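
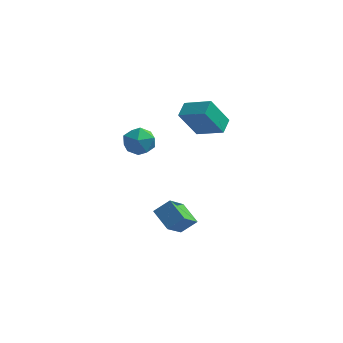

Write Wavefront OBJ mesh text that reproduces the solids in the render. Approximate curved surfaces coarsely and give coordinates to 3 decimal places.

v 0.523 -0.986 -3.083
v 1.233 -0.628 -2.461
v 0.86 0.245 -4.176
v 1.57 0.603 -3.553
v 1.39 -1.723 -3.647
v 2.1 -1.365 -3.024
v 1.727 -0.492 -4.739
v 2.437 -0.134 -4.117
v 2.517 0.924 2.757
v 2.601 1.769 3.085
v 1.154 1.28 2.187
v 1.237 2.125 2.515
v 3.283 1.435 1.245
v 3.366 2.28 1.573
v 1.919 1.791 0.675
v 2.003 2.636 1.003
v -0.205 -0.393 1.208
v 0.258 -0.328 1.957
v -0.458 -1.772 1.483
v 0.005 -1.707 2.232
v -0.773 -1.297 2.158
v -0.617 -0.444 1.988
v 0.417 -1.656 1.452
v 0.573 -0.803 1.282
v 0.643 -1.109 2.108
v -0.092 -0.887 2.544
v -0.108 -1.213 0.896
v -0.843 -0.991 1.332
f 2 4 1
f 5 2 1
f 1 4 3
f 3 5 1
f 2 8 4
f 6 2 5
f 6 8 2
f 4 8 3
f 7 5 3
f 3 8 7
f 7 6 5
f 8 6 7
f 10 12 9
f 13 10 9
f 9 12 11
f 11 13 9
f 10 16 12
f 14 10 13
f 14 16 10
f 12 16 11
f 15 13 11
f 11 16 15
f 15 14 13
f 16 14 15
f 17 28 22
f 17 22 18
f 17 18 24
f 17 24 27
f 17 27 28
f 18 22 26
f 22 28 21
f 28 27 19
f 27 24 23
f 24 18 25
f 20 26 21
f 20 21 19
f 20 19 23
f 20 23 25
f 20 25 26
f 21 26 22
f 19 21 28
f 23 19 27
f 25 23 24
f 26 25 18



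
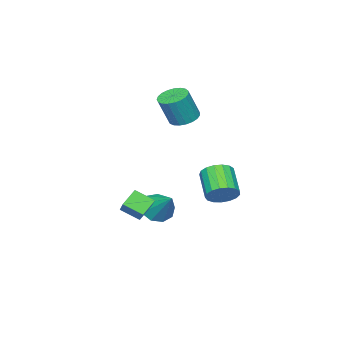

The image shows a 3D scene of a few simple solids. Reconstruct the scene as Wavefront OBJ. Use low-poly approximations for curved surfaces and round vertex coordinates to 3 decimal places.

v 0.953 -3.702 -3.991
v 1.742 -3.519 -4.56
v 1.587 -2.258 -2.649
v 1.226 -3.121 -4.745
v 0.582 -2.995 -4.576
v 0.112 -3.199 -4.134
v 0.035 -3.639 -3.625
v 0.388 -4.108 -3.287
v 1.005 -4.387 -3.278
v 1.598 -4.345 -3.603
v 1.889 -4.002 -4.11
v -1.539 -3.814 1.773
v -0.842 -4.231 1.436
v -0.163 -4.483 3.149
v -0.861 -4.066 3.487
v -0.728 -3.883 1.441
v -0.049 -4.136 3.155
v -0.753 -3.524 1.505
v -0.074 -3.776 3.218
v -0.915 -3.215 1.614
v -0.236 -3.467 3.327
v -1.185 -3.009 1.751
v -0.506 -3.261 3.465
v -1.516 -2.942 1.892
v -0.837 -3.195 3.606
v -1.851 -3.026 2.013
v -1.172 -3.279 3.726
v -2.132 -3.247 2.092
v -1.453 -3.499 3.805
v -2.311 -3.565 2.116
v -1.632 -3.817 3.829
v -2.356 -3.926 2.081
v -1.677 -4.179 3.794
v -2.261 -4.268 1.992
v -1.582 -4.521 3.705
v -2.04 -4.532 1.866
v -1.361 -4.784 3.579
v -1.733 -4.671 1.724
v -1.054 -4.923 3.437
v -1.392 -4.662 1.59
v -0.713 -4.914 3.303
v -1.077 -4.506 1.488
v -0.398 -4.759 3.201
v 3.495 -2.87 -3.655
v 3.875 -3.855 -3.063
v 2.667 -2.75 -2.925
v 3.047 -3.735 -2.333
v 4.653 -1.745 -2.527
v 5.033 -2.73 -1.935
v 3.825 -1.625 -1.797
v 4.205 -2.61 -1.205
v 0.04 -0.17 -2.408
v 0.766 -0.331 -1.867
v -0.233 -1.43 -0.851
v -0.96 -1.27 -1.392
v 0.571 0.018 -1.681
v -0.428 -1.081 -0.665
v 0.255 0.324 -1.662
v -0.745 -0.776 -0.646
v -0.111 0.516 -1.814
v -1.111 -0.583 -0.798
v -0.442 0.551 -2.102
v -1.442 -0.548 -1.086
v -0.663 0.421 -2.46
v -1.663 -0.679 -1.444
v -0.723 0.155 -2.806
v -1.723 -0.944 -1.79
v -0.608 -0.185 -3.061
v -1.608 -1.284 -2.045
v -0.345 -0.522 -3.166
v -1.344 -1.621 -2.15
v 0.007 -0.778 -3.098
v -0.993 -1.877 -2.082
v 0.366 -0.895 -2.872
v -0.634 -1.994 -1.855
v 0.65 -0.846 -2.539
v -0.349 -1.946 -1.523
v 0.795 -0.642 -2.176
v -0.205 -1.742 -1.16
f 2 1 4
f 2 4 3
f 4 1 5
f 4 5 3
f 5 1 6
f 5 6 3
f 6 1 7
f 6 7 3
f 7 1 8
f 7 8 3
f 8 1 9
f 8 9 3
f 9 1 10
f 9 10 3
f 10 1 11
f 10 11 3
f 11 1 2
f 11 2 3
f 13 12 16
f 13 16 14
f 14 16 17
f 14 17 15
f 16 12 18
f 16 18 17
f 17 18 19
f 17 19 15
f 18 12 20
f 18 20 19
f 19 20 21
f 19 21 15
f 20 12 22
f 20 22 21
f 21 22 23
f 21 23 15
f 22 12 24
f 22 24 23
f 23 24 25
f 23 25 15
f 24 12 26
f 24 26 25
f 25 26 27
f 25 27 15
f 26 12 28
f 26 28 27
f 27 28 29
f 27 29 15
f 28 12 30
f 28 30 29
f 29 30 31
f 29 31 15
f 30 12 32
f 30 32 31
f 31 32 33
f 31 33 15
f 32 12 34
f 32 34 33
f 33 34 35
f 33 35 15
f 34 12 36
f 34 36 35
f 35 36 37
f 35 37 15
f 36 12 38
f 36 38 37
f 37 38 39
f 37 39 15
f 38 12 40
f 38 40 39
f 39 40 41
f 39 41 15
f 40 12 42
f 40 42 41
f 41 42 43
f 41 43 15
f 42 12 13
f 42 13 43
f 43 13 14
f 43 14 15
f 45 47 44
f 48 45 44
f 44 47 46
f 46 48 44
f 45 51 47
f 49 45 48
f 49 51 45
f 47 51 46
f 50 48 46
f 46 51 50
f 50 49 48
f 51 49 50
f 53 52 56
f 53 56 54
f 54 56 57
f 54 57 55
f 56 52 58
f 56 58 57
f 57 58 59
f 57 59 55
f 58 52 60
f 58 60 59
f 59 60 61
f 59 61 55
f 60 52 62
f 60 62 61
f 61 62 63
f 61 63 55
f 62 52 64
f 62 64 63
f 63 64 65
f 63 65 55
f 64 52 66
f 64 66 65
f 65 66 67
f 65 67 55
f 66 52 68
f 66 68 67
f 67 68 69
f 67 69 55
f 68 52 70
f 68 70 69
f 69 70 71
f 69 71 55
f 70 52 72
f 70 72 71
f 71 72 73
f 71 73 55
f 72 52 74
f 72 74 73
f 73 74 75
f 73 75 55
f 74 52 76
f 74 76 75
f 75 76 77
f 75 77 55
f 76 52 78
f 76 78 77
f 77 78 79
f 77 79 55
f 78 52 53
f 78 53 79
f 79 53 54
f 79 54 55



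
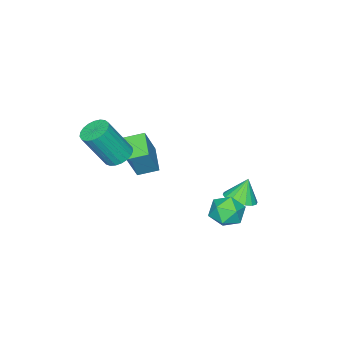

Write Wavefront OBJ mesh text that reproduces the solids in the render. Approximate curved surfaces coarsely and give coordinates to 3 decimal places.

v -0.483 -1.391 -1.664
v 0.23 -1.388 -0.209
v -1.089 -0.666 -1.368
v -0.377 -0.663 0.087
v 0.417 -0.457 -2.107
v 1.129 -0.454 -0.652
v -0.19 0.268 -1.811
v 0.523 0.271 -0.356
v 1.781 -0.335 0.079
v 2.376 0.006 -0.064
v 3.154 -0.625 1.679
v 2.559 -0.965 1.821
v 2.222 0.208 0.078
v 3.001 -0.422 1.821
v 1.993 0.317 0.22
v 2.771 -0.313 1.963
v 1.726 0.313 0.337
v 2.505 -0.317 2.08
v 1.469 0.197 0.41
v 2.248 -0.433 2.153
v 1.266 -0.011 0.426
v 2.045 -0.641 2.168
v 1.152 -0.275 0.381
v 1.931 -0.905 2.124
v 1.147 -0.549 0.284
v 1.925 -1.179 2.027
v 1.251 -0.787 0.152
v 2.03 -1.417 1.895
v 1.447 -0.946 0.007
v 2.225 -1.576 1.75
v 1.7 -1 -0.126
v 2.479 -1.63 1.617
v 1.968 -0.938 -0.223
v 2.746 -1.568 1.52
v 2.203 -0.773 -0.268
v 2.981 -1.403 1.475
v 2.365 -0.531 -0.253
v 3.143 -1.161 1.49
v 2.426 -0.256 -0.181
v 3.204 -0.886 1.562
v -2.004 3.099 -4.572
v -1.402 3.717 -4.383
v -1.438 2.243 -3.577
v -0.836 2.861 -3.388
v -1.685 2.994 -3.183
v -2.034 3.523 -3.798
v -0.806 2.437 -4.162
v -1.155 2.966 -4.777
v -0.661 3.308 -4.13
v -1.204 3.652 -3.524
v -1.636 2.308 -4.436
v -2.179 2.652 -3.83
v -3.186 2.401 -4.523
v -2.712 3.03 -4.385
v -3.634 2.499 -3.437
v -3.006 3.18 -4.52
v -3.335 3.176 -4.655
v -3.634 3.017 -4.765
v -3.845 2.737 -4.826
v -3.925 2.39 -4.828
v -3.859 2.046 -4.769
v -3.659 1.771 -4.662
v -3.366 1.621 -4.527
v -3.036 1.626 -4.392
v -2.737 1.784 -4.282
v -2.526 2.064 -4.221
v -2.446 2.411 -4.219
v -2.512 2.756 -4.278
f 2 4 1
f 5 2 1
f 1 4 3
f 3 5 1
f 2 8 4
f 6 2 5
f 6 8 2
f 4 8 3
f 7 5 3
f 3 8 7
f 7 6 5
f 8 6 7
f 10 9 13
f 10 13 11
f 11 13 14
f 11 14 12
f 13 9 15
f 13 15 14
f 14 15 16
f 14 16 12
f 15 9 17
f 15 17 16
f 16 17 18
f 16 18 12
f 17 9 19
f 17 19 18
f 18 19 20
f 18 20 12
f 19 9 21
f 19 21 20
f 20 21 22
f 20 22 12
f 21 9 23
f 21 23 22
f 22 23 24
f 22 24 12
f 23 9 25
f 23 25 24
f 24 25 26
f 24 26 12
f 25 9 27
f 25 27 26
f 26 27 28
f 26 28 12
f 27 9 29
f 27 29 28
f 28 29 30
f 28 30 12
f 29 9 31
f 29 31 30
f 30 31 32
f 30 32 12
f 31 9 33
f 31 33 32
f 32 33 34
f 32 34 12
f 33 9 35
f 33 35 34
f 34 35 36
f 34 36 12
f 35 9 37
f 35 37 36
f 36 37 38
f 36 38 12
f 37 9 39
f 37 39 38
f 38 39 40
f 38 40 12
f 39 9 10
f 39 10 40
f 40 10 11
f 40 11 12
f 41 52 46
f 41 46 42
f 41 42 48
f 41 48 51
f 41 51 52
f 42 46 50
f 46 52 45
f 52 51 43
f 51 48 47
f 48 42 49
f 44 50 45
f 44 45 43
f 44 43 47
f 44 47 49
f 44 49 50
f 45 50 46
f 43 45 52
f 47 43 51
f 49 47 48
f 50 49 42
f 54 53 56
f 54 56 55
f 56 53 57
f 56 57 55
f 57 53 58
f 57 58 55
f 58 53 59
f 58 59 55
f 59 53 60
f 59 60 55
f 60 53 61
f 60 61 55
f 61 53 62
f 61 62 55
f 62 53 63
f 62 63 55
f 63 53 64
f 63 64 55
f 64 53 65
f 64 65 55
f 65 53 66
f 65 66 55
f 66 53 67
f 66 67 55
f 67 53 68
f 67 68 55
f 68 53 54
f 68 54 55



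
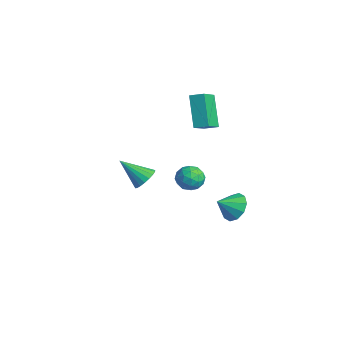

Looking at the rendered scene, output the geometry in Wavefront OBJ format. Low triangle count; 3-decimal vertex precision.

v 0.168 3.979 -4.012
v 1.032 3.729 -4.32
v 0.132 2.961 -3.288
v 1.099 4.065 -3.843
v 0.811 4.369 -3.431
v 0.278 4.523 -3.241
v -0.297 4.47 -3.345
v -0.695 4.229 -3.704
v -0.762 3.893 -4.181
v -0.475 3.59 -4.593
v 0.059 3.435 -4.783
v 0.634 3.488 -4.679
v 1.265 -1.601 0.503
v 1.705 -1.378 1.054
v 0.375 -2.599 1.617
v 1.463 -1.156 1.059
v 1.181 -1.021 0.955
v 0.915 -1.002 0.761
v 0.719 -1.101 0.516
v 0.631 -1.299 0.268
v 0.668 -1.557 0.067
v 0.824 -1.824 -0.048
v 1.066 -2.047 -0.054
v 1.348 -2.181 0.051
v 1.614 -2.201 0.245
v 1.81 -2.101 0.49
v 1.898 -1.903 0.738
v 1.861 -1.645 0.939
v -3.103 3.493 2.784
v -2.259 2.484 3.603
v -2.611 4.102 3.028
v -1.767 3.093 3.846
v -1.873 3.167 1.114
v -1.029 2.158 1.932
v -1.381 3.776 1.357
v -0.537 2.767 2.176
v -1.452 3.061 -2.414
v -0.942 2.396 -2.26
v -2.518 2.204 -2.58
v -2.008 1.539 -2.426
v -2.202 2.081 -1.799
v -1.543 2.611 -1.696
v -1.917 1.989 -3.144
v -1.258 2.519 -3.041
v -1.229 1.734 -2.712
v -1.405 1.791 -1.88
v -2.055 2.809 -2.96
v -2.231 2.866 -2.128
v -1.103 2.804 -2.322
v -2.357 1.796 -2.518
v -2.47 2.115 -2.149
v -2.171 1.724 -2.059
v -1.456 2.93 -1.991
v -1.157 2.539 -1.9
v -1.897 2.354 -1.629
v -2.303 2.061 -2.94
v -2.004 1.67 -2.849
v -1.289 2.876 -2.781
v -0.99 2.485 -2.691
v -1.563 2.246 -3.211
v -0.972 2.024 -2.498
v -1.599 1.52 -2.595
v -1.546 1.784 -3.017
v -1.159 2.096 -2.957
v -1.076 2.057 -2.009
v -1.702 1.554 -2.107
v -1.816 1.872 -1.738
v -1.429 2.184 -1.677
v -1.245 1.668 -2.274
v -1.758 3.046 -2.733
v -2.384 2.543 -2.831
v -2.031 2.416 -3.163
v -1.644 2.728 -3.102
v -1.861 3.08 -2.245
v -2.488 2.576 -2.342
v -2.301 2.504 -1.883
v -1.914 2.816 -1.823
v -2.215 2.932 -2.566
f 2 1 4
f 2 4 3
f 4 1 5
f 4 5 3
f 5 1 6
f 5 6 3
f 6 1 7
f 6 7 3
f 7 1 8
f 7 8 3
f 8 1 9
f 8 9 3
f 9 1 10
f 9 10 3
f 10 1 11
f 10 11 3
f 11 1 12
f 11 12 3
f 12 1 2
f 12 2 3
f 14 13 16
f 14 16 15
f 16 13 17
f 16 17 15
f 17 13 18
f 17 18 15
f 18 13 19
f 18 19 15
f 19 13 20
f 19 20 15
f 20 13 21
f 20 21 15
f 21 13 22
f 21 22 15
f 22 13 23
f 22 23 15
f 23 13 24
f 23 24 15
f 24 13 25
f 24 25 15
f 25 13 26
f 25 26 15
f 26 13 27
f 26 27 15
f 27 13 28
f 27 28 15
f 28 13 14
f 28 14 15
f 30 32 29
f 33 30 29
f 29 32 31
f 31 33 29
f 30 36 32
f 34 30 33
f 34 36 30
f 32 36 31
f 35 33 31
f 31 36 35
f 35 34 33
f 36 34 35
f 37 74 53
f 74 48 77
f 53 77 42
f 74 77 53
f 37 53 49
f 53 42 54
f 49 54 38
f 53 54 49
f 37 49 58
f 49 38 59
f 58 59 44
f 49 59 58
f 37 58 70
f 58 44 73
f 70 73 47
f 58 73 70
f 37 70 74
f 70 47 78
f 74 78 48
f 70 78 74
f 38 54 65
f 54 42 68
f 65 68 46
f 54 68 65
f 42 77 55
f 77 48 76
f 55 76 41
f 77 76 55
f 48 78 75
f 78 47 71
f 75 71 39
f 78 71 75
f 47 73 72
f 73 44 60
f 72 60 43
f 73 60 72
f 44 59 64
f 59 38 61
f 64 61 45
f 59 61 64
f 40 66 52
f 66 46 67
f 52 67 41
f 66 67 52
f 40 52 50
f 52 41 51
f 50 51 39
f 52 51 50
f 40 50 57
f 50 39 56
f 57 56 43
f 50 56 57
f 40 57 62
f 57 43 63
f 62 63 45
f 57 63 62
f 40 62 66
f 62 45 69
f 66 69 46
f 62 69 66
f 41 67 55
f 67 46 68
f 55 68 42
f 67 68 55
f 39 51 75
f 51 41 76
f 75 76 48
f 51 76 75
f 43 56 72
f 56 39 71
f 72 71 47
f 56 71 72
f 45 63 64
f 63 43 60
f 64 60 44
f 63 60 64
f 46 69 65
f 69 45 61
f 65 61 38
f 69 61 65



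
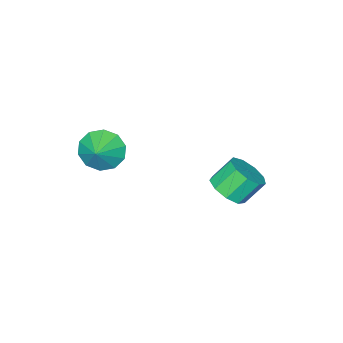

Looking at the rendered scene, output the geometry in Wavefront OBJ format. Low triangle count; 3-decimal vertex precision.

v -1.869 -0.813 -2.596
v -1.368 -1.42 -1.962
v -2.211 -0.973 -0.87
v -2.711 -0.367 -1.504
v -1.066 -0.799 -1.983
v -1.909 -0.352 -0.891
v -1.14 -0.185 -2.291
v -1.982 0.262 -1.199
v -1.554 0.135 -2.741
v -2.397 0.582 -1.649
v -2.116 0.011 -3.124
v -2.958 0.458 -2.032
v -2.562 -0.499 -3.26
v -3.404 -0.052 -2.168
v -2.683 -1.156 -3.085
v -3.526 -0.709 -1.993
v -2.424 -1.653 -2.681
v -3.267 -1.206 -1.589
v -1.905 -1.757 -2.237
v -2.747 -1.31 -1.146
v 2.87 -3.686 1.302
v 3.558 -4.442 0.985
v 3.71 -3.154 1.858
v 3.556 -3.963 0.529
v 3.292 -3.378 0.368
v 2.866 -2.911 0.564
v 2.442 -2.74 1.042
v 2.181 -2.931 1.619
v 2.183 -3.41 2.075
v 2.448 -3.994 2.236
v 2.873 -4.461 2.04
v 3.297 -4.632 1.562
f 2 1 5
f 2 5 3
f 3 5 6
f 3 6 4
f 5 1 7
f 5 7 6
f 6 7 8
f 6 8 4
f 7 1 9
f 7 9 8
f 8 9 10
f 8 10 4
f 9 1 11
f 9 11 10
f 10 11 12
f 10 12 4
f 11 1 13
f 11 13 12
f 12 13 14
f 12 14 4
f 13 1 15
f 13 15 14
f 14 15 16
f 14 16 4
f 15 1 17
f 15 17 16
f 16 17 18
f 16 18 4
f 17 1 19
f 17 19 18
f 18 19 20
f 18 20 4
f 19 1 2
f 19 2 20
f 20 2 3
f 20 3 4
f 22 21 24
f 22 24 23
f 24 21 25
f 24 25 23
f 25 21 26
f 25 26 23
f 26 21 27
f 26 27 23
f 27 21 28
f 27 28 23
f 28 21 29
f 28 29 23
f 29 21 30
f 29 30 23
f 30 21 31
f 30 31 23
f 31 21 32
f 31 32 23
f 32 21 22
f 32 22 23



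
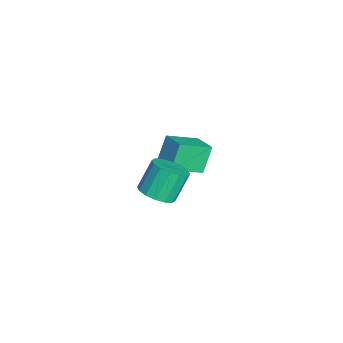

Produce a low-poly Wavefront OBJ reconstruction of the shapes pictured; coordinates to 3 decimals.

v 4.054 -3.331 1.224
v 4.648 -3.807 1.722
v 4.06 -3.145 3.055
v 3.466 -2.669 2.556
v 4.87 -3.405 1.62
v 4.282 -2.742 2.953
v 4.873 -2.982 1.412
v 4.285 -2.32 2.744
v 4.657 -2.653 1.153
v 4.069 -1.991 2.486
v 4.279 -2.506 0.913
v 3.691 -1.844 2.246
v 3.841 -2.58 0.756
v 3.253 -1.918 2.089
v 3.46 -2.855 0.725
v 2.872 -2.193 2.058
v 3.238 -3.258 0.827
v 2.65 -2.595 2.16
v 3.235 -3.68 1.036
v 2.647 -3.018 2.368
v 3.451 -4.009 1.294
v 2.863 -3.347 2.627
v 3.829 -4.156 1.534
v 3.241 -3.494 2.867
v 4.267 -4.082 1.691
v 3.679 -3.42 3.024
v -2.748 -1.178 -1.27
v -2.149 -2.716 -0.434
v -1.652 -0.567 -0.932
v -1.053 -2.105 -0.096
v -2.087 -1.635 -2.584
v -1.488 -3.173 -1.748
v -0.991 -1.024 -2.246
v -0.392 -2.562 -1.41
f 2 1 5
f 2 5 3
f 3 5 6
f 3 6 4
f 5 1 7
f 5 7 6
f 6 7 8
f 6 8 4
f 7 1 9
f 7 9 8
f 8 9 10
f 8 10 4
f 9 1 11
f 9 11 10
f 10 11 12
f 10 12 4
f 11 1 13
f 11 13 12
f 12 13 14
f 12 14 4
f 13 1 15
f 13 15 14
f 14 15 16
f 14 16 4
f 15 1 17
f 15 17 16
f 16 17 18
f 16 18 4
f 17 1 19
f 17 19 18
f 18 19 20
f 18 20 4
f 19 1 21
f 19 21 20
f 20 21 22
f 20 22 4
f 21 1 23
f 21 23 22
f 22 23 24
f 22 24 4
f 23 1 25
f 23 25 24
f 24 25 26
f 24 26 4
f 25 1 2
f 25 2 26
f 26 2 3
f 26 3 4
f 28 30 27
f 31 28 27
f 27 30 29
f 29 31 27
f 28 34 30
f 32 28 31
f 32 34 28
f 30 34 29
f 33 31 29
f 29 34 33
f 33 32 31
f 34 32 33



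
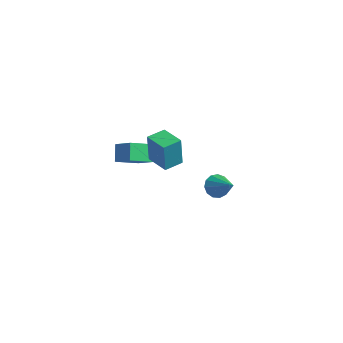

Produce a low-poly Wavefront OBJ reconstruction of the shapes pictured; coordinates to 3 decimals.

v 3.099 -0.535 2.096
v 3.422 -0.25 1.557
v 4.361 -0.625 2.804
v 3.313 0.044 1.787
v 3.137 0.154 2.116
v 2.948 0.045 2.438
v 2.808 -0.248 2.652
v 2.759 -0.632 2.689
v 2.819 -0.985 2.538
v 2.967 -1.195 2.247
v 3.157 -1.196 1.907
v 3.329 -0.987 1.628
v 3.428 -0.634 1.497
v -3.602 -1.373 2.127
v -2.518 -1.284 2.7
v -3.43 -0.065 1.599
v -2.346 0.024 2.172
v -3.114 -1.784 1.268
v -2.03 -1.695 1.841
v -2.942 -0.476 0.74
v -1.858 -0.387 1.313
v -1.668 -0.811 1.776
v -1.493 -1.049 3.501
v -1.63 0.219 1.915
v -1.455 -0.019 3.64
v -0.365 -0.841 1.64
v -0.19 -1.079 3.365
v -0.327 0.189 1.779
v -0.152 -0.049 3.504
f 2 1 4
f 2 4 3
f 4 1 5
f 4 5 3
f 5 1 6
f 5 6 3
f 6 1 7
f 6 7 3
f 7 1 8
f 7 8 3
f 8 1 9
f 8 9 3
f 9 1 10
f 9 10 3
f 10 1 11
f 10 11 3
f 11 1 12
f 11 12 3
f 12 1 13
f 12 13 3
f 13 1 2
f 13 2 3
f 15 17 14
f 18 15 14
f 14 17 16
f 16 18 14
f 15 21 17
f 19 15 18
f 19 21 15
f 17 21 16
f 20 18 16
f 16 21 20
f 20 19 18
f 21 19 20
f 23 25 22
f 26 23 22
f 22 25 24
f 24 26 22
f 23 29 25
f 27 23 26
f 27 29 23
f 25 29 24
f 28 26 24
f 24 29 28
f 28 27 26
f 29 27 28



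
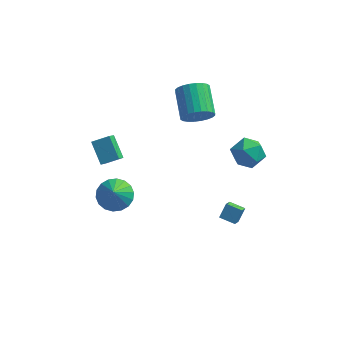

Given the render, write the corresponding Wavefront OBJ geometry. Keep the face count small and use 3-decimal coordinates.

v 0.564 3.081 1.809
v 0.996 3.638 1.1
v 0.307 5.296 1.981
v -0.124 4.739 2.691
v 0.644 3.575 0.943
v -0.044 5.233 1.825
v 0.28 3.436 0.919
v -0.408 5.094 1.8
v -0.041 3.244 1.03
v -0.729 4.902 1.911
v -0.269 3.027 1.26
v -0.958 4.685 2.141
v -0.371 2.818 1.573
v -1.06 4.476 2.454
v -0.33 2.649 1.922
v -1.019 4.307 2.804
v -0.154 2.546 2.255
v -0.842 4.204 3.136
v 0.133 2.524 2.519
v -0.556 4.182 3.4
v 0.484 2.587 2.675
v -0.204 4.245 3.557
v 0.848 2.726 2.7
v 0.16 4.384 3.581
v 1.169 2.918 2.589
v 0.481 4.576 3.47
v 1.398 3.135 2.359
v 0.709 4.793 3.24
v 1.5 3.344 2.046
v 0.811 5.002 2.927
v 1.459 3.513 1.696
v 0.77 5.171 2.578
v 1.282 3.616 1.364
v 0.594 5.274 2.245
v 3.243 -3.72 0.172
v 3.492 -3.166 0.876
v 3.294 -2.999 -0.413
v 3.543 -2.445 0.291
v 4.137 -3.915 0.009
v 4.386 -3.361 0.713
v 4.188 -3.194 -0.576
v 4.437 -2.64 0.128
v -3.726 0.705 -4.308
v -2.807 0.264 -4.72
v -3.574 -0.185 -3.012
v -2.64 0.652 -4.473
v -2.688 1.051 -4.193
v -2.942 1.381 -3.936
v -3.351 1.578 -3.753
v -3.835 1.602 -3.679
v -4.297 1.448 -3.73
v -4.646 1.147 -3.896
v -4.813 0.759 -4.143
v -4.765 0.36 -4.423
v -4.511 0.03 -4.68
v -4.102 -0.167 -4.863
v -3.618 -0.191 -4.937
v -3.156 -0.037 -4.886
v 2.518 2.677 -0.419
v 3.19 3.328 0.188
v 3.87 2.352 -1.568
v 4.542 3.003 -0.961
v 4.195 2.026 -0.552
v 3.36 2.227 0.158
v 3.7 3.453 -1.538
v 2.865 3.654 -0.828
v 3.92 3.808 -0.504
v 4.226 2.926 0.105
v 2.834 2.754 -1.485
v 3.14 1.872 -0.876
v -4.612 0.333 1.079
v -4.653 -0.48 1.818
v -3.675 0.667 1.499
v -3.716 -0.146 2.238
v -3.844 -0.594 0.102
v -3.885 -1.407 0.841
v -2.907 -0.26 0.522
v -2.948 -1.073 1.261
f 2 1 5
f 2 5 3
f 3 5 6
f 3 6 4
f 5 1 7
f 5 7 6
f 6 7 8
f 6 8 4
f 7 1 9
f 7 9 8
f 8 9 10
f 8 10 4
f 9 1 11
f 9 11 10
f 10 11 12
f 10 12 4
f 11 1 13
f 11 13 12
f 12 13 14
f 12 14 4
f 13 1 15
f 13 15 14
f 14 15 16
f 14 16 4
f 15 1 17
f 15 17 16
f 16 17 18
f 16 18 4
f 17 1 19
f 17 19 18
f 18 19 20
f 18 20 4
f 19 1 21
f 19 21 20
f 20 21 22
f 20 22 4
f 21 1 23
f 21 23 22
f 22 23 24
f 22 24 4
f 23 1 25
f 23 25 24
f 24 25 26
f 24 26 4
f 25 1 27
f 25 27 26
f 26 27 28
f 26 28 4
f 27 1 29
f 27 29 28
f 28 29 30
f 28 30 4
f 29 1 31
f 29 31 30
f 30 31 32
f 30 32 4
f 31 1 33
f 31 33 32
f 32 33 34
f 32 34 4
f 33 1 2
f 33 2 34
f 34 2 3
f 34 3 4
f 36 38 35
f 39 36 35
f 35 38 37
f 37 39 35
f 36 42 38
f 40 36 39
f 40 42 36
f 38 42 37
f 41 39 37
f 37 42 41
f 41 40 39
f 42 40 41
f 44 43 46
f 44 46 45
f 46 43 47
f 46 47 45
f 47 43 48
f 47 48 45
f 48 43 49
f 48 49 45
f 49 43 50
f 49 50 45
f 50 43 51
f 50 51 45
f 51 43 52
f 51 52 45
f 52 43 53
f 52 53 45
f 53 43 54
f 53 54 45
f 54 43 55
f 54 55 45
f 55 43 56
f 55 56 45
f 56 43 57
f 56 57 45
f 57 43 58
f 57 58 45
f 58 43 44
f 58 44 45
f 59 70 64
f 59 64 60
f 59 60 66
f 59 66 69
f 59 69 70
f 60 64 68
f 64 70 63
f 70 69 61
f 69 66 65
f 66 60 67
f 62 68 63
f 62 63 61
f 62 61 65
f 62 65 67
f 62 67 68
f 63 68 64
f 61 63 70
f 65 61 69
f 67 65 66
f 68 67 60
f 72 74 71
f 75 72 71
f 71 74 73
f 73 75 71
f 72 78 74
f 76 72 75
f 76 78 72
f 74 78 73
f 77 75 73
f 73 78 77
f 77 76 75
f 78 76 77



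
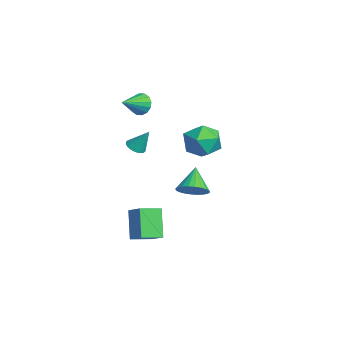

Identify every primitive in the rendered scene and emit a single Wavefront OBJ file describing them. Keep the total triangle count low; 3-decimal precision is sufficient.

v -1.338 -3.372 3.281
v -0.897 -3.392 2.7
v -0.602 -4.508 3.879
v -0.729 -3.156 2.942
v -0.723 -2.978 3.275
v -0.883 -2.905 3.609
v -1.164 -2.957 3.856
v -1.492 -3.12 3.949
v -1.778 -3.351 3.863
v -1.947 -3.587 3.621
v -1.952 -3.766 3.288
v -1.793 -3.838 2.953
v -1.512 -3.786 2.706
v -1.184 -3.623 2.613
v -2.424 -3.427 -0.38
v -1.877 -3.672 -0.405
v -2.076 -2.773 0.82
v -1.843 -3.473 -0.523
v -1.897 -3.267 -0.619
v -2.032 -3.085 -0.68
v -2.226 -2.955 -0.694
v -2.45 -2.897 -0.661
v -2.671 -2.92 -0.585
v -2.853 -3.019 -0.478
v -2.971 -3.181 -0.356
v -3.005 -3.38 -0.237
v -2.95 -3.586 -0.141
v -2.816 -3.768 -0.081
v -2.621 -3.898 -0.066
v -2.397 -3.956 -0.1
v -2.177 -3.934 -0.176
v -1.994 -3.834 -0.283
v 4.214 -1.94 -0.297
v 4.776 -1.377 0.031
v 3.186 -1.54 0.777
v 4.615 -1.186 -0.194
v 4.394 -1.11 -0.434
v 4.145 -1.161 -0.654
v 3.907 -1.33 -0.819
v 3.715 -1.592 -0.905
v 3.6 -1.907 -0.898
v 3.578 -2.227 -0.8
v 3.653 -2.503 -0.625
v 3.813 -2.694 -0.4
v 4.035 -2.77 -0.16
v 4.284 -2.719 0.06
v 4.522 -2.55 0.225
v 4.713 -2.288 0.311
v 4.829 -1.973 0.304
v 4.851 -1.653 0.205
v -1.95 -0.25 0.893
v -1.328 0.762 0.87
v -0.532 -1.142 -0.05
v 0.09 -0.13 -0.073
v -0.082 -0.699 0.956
v -0.958 -0.148 1.539
v -0.902 -0.232 -0.719
v -1.778 0.319 -0.136
v -0.681 0.773 -0.126
v -0.173 0.485 0.909
v -1.687 -0.865 -0.089
v -1.179 -1.153 0.946
v 1.636 -4.665 -2.809
v 2.624 -4.281 -2.165
v 1.374 -3.49 -3.106
v 2.362 -3.106 -2.462
v 2.678 -4.814 -4.318
v 3.666 -4.43 -3.674
v 2.416 -3.639 -4.615
v 3.404 -3.255 -3.971
f 2 1 4
f 2 4 3
f 4 1 5
f 4 5 3
f 5 1 6
f 5 6 3
f 6 1 7
f 6 7 3
f 7 1 8
f 7 8 3
f 8 1 9
f 8 9 3
f 9 1 10
f 9 10 3
f 10 1 11
f 10 11 3
f 11 1 12
f 11 12 3
f 12 1 13
f 12 13 3
f 13 1 14
f 13 14 3
f 14 1 2
f 14 2 3
f 16 15 18
f 16 18 17
f 18 15 19
f 18 19 17
f 19 15 20
f 19 20 17
f 20 15 21
f 20 21 17
f 21 15 22
f 21 22 17
f 22 15 23
f 22 23 17
f 23 15 24
f 23 24 17
f 24 15 25
f 24 25 17
f 25 15 26
f 25 26 17
f 26 15 27
f 26 27 17
f 27 15 28
f 27 28 17
f 28 15 29
f 28 29 17
f 29 15 30
f 29 30 17
f 30 15 31
f 30 31 17
f 31 15 32
f 31 32 17
f 32 15 16
f 32 16 17
f 34 33 36
f 34 36 35
f 36 33 37
f 36 37 35
f 37 33 38
f 37 38 35
f 38 33 39
f 38 39 35
f 39 33 40
f 39 40 35
f 40 33 41
f 40 41 35
f 41 33 42
f 41 42 35
f 42 33 43
f 42 43 35
f 43 33 44
f 43 44 35
f 44 33 45
f 44 45 35
f 45 33 46
f 45 46 35
f 46 33 47
f 46 47 35
f 47 33 48
f 47 48 35
f 48 33 49
f 48 49 35
f 49 33 50
f 49 50 35
f 50 33 34
f 50 34 35
f 51 62 56
f 51 56 52
f 51 52 58
f 51 58 61
f 51 61 62
f 52 56 60
f 56 62 55
f 62 61 53
f 61 58 57
f 58 52 59
f 54 60 55
f 54 55 53
f 54 53 57
f 54 57 59
f 54 59 60
f 55 60 56
f 53 55 62
f 57 53 61
f 59 57 58
f 60 59 52
f 64 66 63
f 67 64 63
f 63 66 65
f 65 67 63
f 64 70 66
f 68 64 67
f 68 70 64
f 66 70 65
f 69 67 65
f 65 70 69
f 69 68 67
f 70 68 69



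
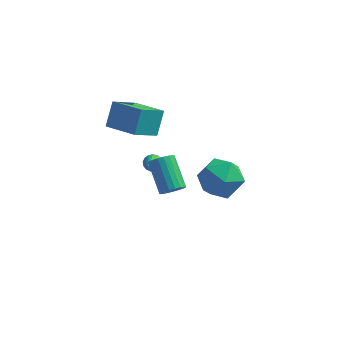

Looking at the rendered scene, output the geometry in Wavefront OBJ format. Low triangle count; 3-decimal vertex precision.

v 2.083 -2.563 2.992
v 3.034 -2.449 3.713
v 1.886 -4.411 3.547
v 2.837 -4.297 4.268
v 1.817 -3.722 4.525
v 1.939 -2.58 4.182
v 2.981 -4.28 3.078
v 3.103 -3.138 2.735
v 3.589 -3.51 3.766
v 2.87 -3.165 4.66
v 2.05 -3.695 2.6
v 1.331 -3.35 3.494
v -0.209 -1.861 0.521
v 0.337 -1.778 0.865
v -0.546 -0.597 1.982
v -1.091 -0.679 1.639
v 0.356 -1.572 0.663
v -0.526 -0.391 1.78
v 0.264 -1.423 0.432
v -0.618 -0.242 1.55
v 0.078 -1.361 0.22
v -0.804 -0.18 1.337
v -0.165 -1.398 0.067
v -1.047 -0.217 1.184
v -0.416 -1.526 0.004
v -1.299 -0.345 1.121
v -0.627 -1.721 0.043
v -1.509 -0.54 1.161
v -0.754 -1.943 0.178
v -1.637 -0.762 1.295
v -0.774 -2.149 0.38
v -1.656 -0.968 1.497
v -0.682 -2.298 0.61
v -1.564 -1.117 1.728
v -0.496 -2.36 0.823
v -1.378 -1.179 1.94
v -0.253 -2.323 0.976
v -1.135 -1.142 2.093
v -0.001 -2.195 1.039
v -0.884 -1.014 2.156
v 0.209 -2 0.999
v -0.673 -0.819 2.117
v -2.391 2.44 -1.913
v -1.893 2.412 -2.02
v -2.249 1.08 -0.887
v -1.903 2.558 -1.824
v -2.025 2.678 -1.65
v -2.231 2.742 -1.535
v -2.473 2.738 -1.507
v -2.697 2.665 -1.573
v -2.851 2.541 -1.716
v -2.899 2.394 -1.904
v -2.831 2.257 -2.095
v -2.663 2.162 -2.244
v -2.432 2.131 -2.317
v -2.192 2.171 -2.298
v -1.998 2.272 -2.19
v -4.334 1.013 1.85
v -4.229 1.887 3.028
v -3.556 2.221 0.886
v -3.451 3.094 2.063
v -2.669 0.266 2.257
v -2.564 1.139 3.434
v -1.891 1.473 1.292
v -1.786 2.347 2.47
f 1 12 6
f 1 6 2
f 1 2 8
f 1 8 11
f 1 11 12
f 2 6 10
f 6 12 5
f 12 11 3
f 11 8 7
f 8 2 9
f 4 10 5
f 4 5 3
f 4 3 7
f 4 7 9
f 4 9 10
f 5 10 6
f 3 5 12
f 7 3 11
f 9 7 8
f 10 9 2
f 14 13 17
f 14 17 15
f 15 17 18
f 15 18 16
f 17 13 19
f 17 19 18
f 18 19 20
f 18 20 16
f 19 13 21
f 19 21 20
f 20 21 22
f 20 22 16
f 21 13 23
f 21 23 22
f 22 23 24
f 22 24 16
f 23 13 25
f 23 25 24
f 24 25 26
f 24 26 16
f 25 13 27
f 25 27 26
f 26 27 28
f 26 28 16
f 27 13 29
f 27 29 28
f 28 29 30
f 28 30 16
f 29 13 31
f 29 31 30
f 30 31 32
f 30 32 16
f 31 13 33
f 31 33 32
f 32 33 34
f 32 34 16
f 33 13 35
f 33 35 34
f 34 35 36
f 34 36 16
f 35 13 37
f 35 37 36
f 36 37 38
f 36 38 16
f 37 13 39
f 37 39 38
f 38 39 40
f 38 40 16
f 39 13 41
f 39 41 40
f 40 41 42
f 40 42 16
f 41 13 14
f 41 14 42
f 42 14 15
f 42 15 16
f 44 43 46
f 44 46 45
f 46 43 47
f 46 47 45
f 47 43 48
f 47 48 45
f 48 43 49
f 48 49 45
f 49 43 50
f 49 50 45
f 50 43 51
f 50 51 45
f 51 43 52
f 51 52 45
f 52 43 53
f 52 53 45
f 53 43 54
f 53 54 45
f 54 43 55
f 54 55 45
f 55 43 56
f 55 56 45
f 56 43 57
f 56 57 45
f 57 43 44
f 57 44 45
f 59 61 58
f 62 59 58
f 58 61 60
f 60 62 58
f 59 65 61
f 63 59 62
f 63 65 59
f 61 65 60
f 64 62 60
f 60 65 64
f 64 63 62
f 65 63 64



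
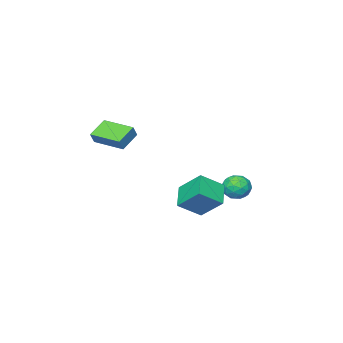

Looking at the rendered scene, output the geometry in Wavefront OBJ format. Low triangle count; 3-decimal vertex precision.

v 4.456 0.416 1.21
v 3.255 0.225 1.923
v 4.075 2.355 1.088
v 2.874 2.164 1.802
v 4.846 0.536 1.898
v 3.645 0.345 2.612
v 4.465 2.475 1.777
v 3.264 2.284 2.49
v -3.955 3.843 -4.471
v -3.671 4.33 -3.723
v -3.669 2.55 -3.737
v -3.385 3.037 -2.989
v -4.289 3.038 -3.233
v -4.465 3.837 -3.687
v -2.875 3.043 -3.773
v -3.051 3.842 -4.227
v -3.003 3.835 -3.292
v -3.878 3.832 -2.958
v -3.462 3.048 -4.502
v -4.337 3.045 -4.168
v -3.838 4.2 -4.161
v -3.502 2.68 -3.299
v -4.033 2.68 -3.442
v -3.867 2.966 -3.003
v -4.305 3.91 -4.14
v -4.138 4.196 -3.7
v -4.501 3.437 -3.412
v -3.202 2.684 -3.76
v -3.035 2.97 -3.32
v -3.473 3.914 -4.457
v -3.307 4.2 -4.018
v -2.839 3.443 -4.048
v -3.279 4.195 -3.469
v -3.111 3.435 -3.037
v -2.811 3.439 -3.498
v -2.914 3.909 -3.765
v -3.793 4.193 -3.272
v -3.625 3.433 -2.841
v -4.156 3.434 -2.984
v -4.26 3.904 -3.251
v -3.4 3.903 -3.019
v -3.715 3.447 -4.619
v -3.547 2.687 -4.188
v -3.08 2.976 -4.209
v -3.184 3.446 -4.476
v -4.229 3.445 -4.423
v -4.061 2.685 -3.991
v -4.426 2.971 -3.695
v -4.529 3.441 -3.962
v -3.94 2.977 -4.441
v -0.869 1.58 -3.499
v -1.167 3.022 -2.19
v -2.164 2.192 -4.469
v -2.463 3.634 -3.16
v 0.203 2.546 -4.32
v -0.096 3.988 -3.011
v -1.093 3.158 -5.29
v -1.391 4.6 -3.981
f 2 4 1
f 5 2 1
f 1 4 3
f 3 5 1
f 2 8 4
f 6 2 5
f 6 8 2
f 4 8 3
f 7 5 3
f 3 8 7
f 7 6 5
f 8 6 7
f 9 46 25
f 46 20 49
f 25 49 14
f 46 49 25
f 9 25 21
f 25 14 26
f 21 26 10
f 25 26 21
f 9 21 30
f 21 10 31
f 30 31 16
f 21 31 30
f 9 30 42
f 30 16 45
f 42 45 19
f 30 45 42
f 9 42 46
f 42 19 50
f 46 50 20
f 42 50 46
f 10 26 37
f 26 14 40
f 37 40 18
f 26 40 37
f 14 49 27
f 49 20 48
f 27 48 13
f 49 48 27
f 20 50 47
f 50 19 43
f 47 43 11
f 50 43 47
f 19 45 44
f 45 16 32
f 44 32 15
f 45 32 44
f 16 31 36
f 31 10 33
f 36 33 17
f 31 33 36
f 12 38 24
f 38 18 39
f 24 39 13
f 38 39 24
f 12 24 22
f 24 13 23
f 22 23 11
f 24 23 22
f 12 22 29
f 22 11 28
f 29 28 15
f 22 28 29
f 12 29 34
f 29 15 35
f 34 35 17
f 29 35 34
f 12 34 38
f 34 17 41
f 38 41 18
f 34 41 38
f 13 39 27
f 39 18 40
f 27 40 14
f 39 40 27
f 11 23 47
f 23 13 48
f 47 48 20
f 23 48 47
f 15 28 44
f 28 11 43
f 44 43 19
f 28 43 44
f 17 35 36
f 35 15 32
f 36 32 16
f 35 32 36
f 18 41 37
f 41 17 33
f 37 33 10
f 41 33 37
f 52 54 51
f 55 52 51
f 51 54 53
f 53 55 51
f 52 58 54
f 56 52 55
f 56 58 52
f 54 58 53
f 57 55 53
f 53 58 57
f 57 56 55
f 58 56 57



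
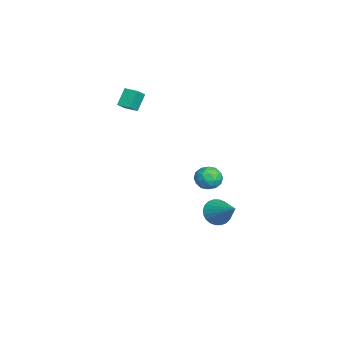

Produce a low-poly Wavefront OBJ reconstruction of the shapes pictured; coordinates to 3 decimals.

v 3.799 2.597 1.099
v 4.153 2.157 0.434
v 2.547 2.003 0.826
v 2.901 1.563 0.161
v 3.121 1.364 0.982
v 3.894 1.731 1.15
v 2.806 2.429 0.11
v 3.579 2.796 0.278
v 3.539 2.053 -0.178
v 3.734 1.395 0.361
v 2.966 2.765 0.899
v 3.161 2.107 1.438
v 4.086 2.429 0.79
v 2.614 1.731 0.47
v 2.743 1.614 0.952
v 2.951 1.355 0.561
v 3.934 2.179 1.212
v 4.142 1.92 0.82
v 3.535 1.454 1.143
v 2.558 2.24 0.44
v 2.766 1.981 0.048
v 3.749 2.805 0.699
v 3.957 2.546 0.308
v 3.165 2.706 0.117
v 3.933 2.109 0.04
v 3.197 1.76 -0.12
v 3.141 2.269 -0.151
v 3.596 2.485 -0.052
v 4.047 1.722 0.357
v 3.311 1.373 0.196
v 3.441 1.256 0.679
v 3.895 1.472 0.778
v 3.686 1.661 -0.003
v 3.389 2.787 1.064
v 2.653 2.438 0.903
v 2.805 2.688 0.482
v 3.259 2.904 0.581
v 3.503 2.4 1.38
v 2.767 2.051 1.22
v 3.104 1.675 1.312
v 3.559 1.891 1.411
v 3.014 2.499 1.263
v -2.934 -3.114 3.61
v -3.584 -2.667 4.681
v -3.618 -2.672 3.012
v -4.267 -2.225 4.083
v -2.433 -2.355 3.597
v -3.082 -1.908 4.668
v -3.116 -1.913 2.999
v -3.766 -1.466 4.07
v -0.468 2.768 -4.273
v 0.027 1.925 -4.205
v 1.048 3.752 -3.147
v 0.172 2.071 -4.527
v 0.22 2.323 -4.811
v 0.162 2.643 -5.013
v 0.009 2.981 -5.102
v -0.217 3.288 -5.065
v -0.481 3.515 -4.908
v -0.744 3.628 -4.654
v -0.964 3.611 -4.342
v -1.109 3.465 -4.019
v -1.156 3.213 -3.736
v -1.099 2.893 -3.534
v -0.946 2.555 -3.444
v -0.72 2.248 -3.481
v -0.455 2.021 -3.639
v -0.193 1.908 -3.893
f 1 38 17
f 38 12 41
f 17 41 6
f 38 41 17
f 1 17 13
f 17 6 18
f 13 18 2
f 17 18 13
f 1 13 22
f 13 2 23
f 22 23 8
f 13 23 22
f 1 22 34
f 22 8 37
f 34 37 11
f 22 37 34
f 1 34 38
f 34 11 42
f 38 42 12
f 34 42 38
f 2 18 29
f 18 6 32
f 29 32 10
f 18 32 29
f 6 41 19
f 41 12 40
f 19 40 5
f 41 40 19
f 12 42 39
f 42 11 35
f 39 35 3
f 42 35 39
f 11 37 36
f 37 8 24
f 36 24 7
f 37 24 36
f 8 23 28
f 23 2 25
f 28 25 9
f 23 25 28
f 4 30 16
f 30 10 31
f 16 31 5
f 30 31 16
f 4 16 14
f 16 5 15
f 14 15 3
f 16 15 14
f 4 14 21
f 14 3 20
f 21 20 7
f 14 20 21
f 4 21 26
f 21 7 27
f 26 27 9
f 21 27 26
f 4 26 30
f 26 9 33
f 30 33 10
f 26 33 30
f 5 31 19
f 31 10 32
f 19 32 6
f 31 32 19
f 3 15 39
f 15 5 40
f 39 40 12
f 15 40 39
f 7 20 36
f 20 3 35
f 36 35 11
f 20 35 36
f 9 27 28
f 27 7 24
f 28 24 8
f 27 24 28
f 10 33 29
f 33 9 25
f 29 25 2
f 33 25 29
f 44 46 43
f 47 44 43
f 43 46 45
f 45 47 43
f 44 50 46
f 48 44 47
f 48 50 44
f 46 50 45
f 49 47 45
f 45 50 49
f 49 48 47
f 50 48 49
f 52 51 54
f 52 54 53
f 54 51 55
f 54 55 53
f 55 51 56
f 55 56 53
f 56 51 57
f 56 57 53
f 57 51 58
f 57 58 53
f 58 51 59
f 58 59 53
f 59 51 60
f 59 60 53
f 60 51 61
f 60 61 53
f 61 51 62
f 61 62 53
f 62 51 63
f 62 63 53
f 63 51 64
f 63 64 53
f 64 51 65
f 64 65 53
f 65 51 66
f 65 66 53
f 66 51 67
f 66 67 53
f 67 51 68
f 67 68 53
f 68 51 52
f 68 52 53



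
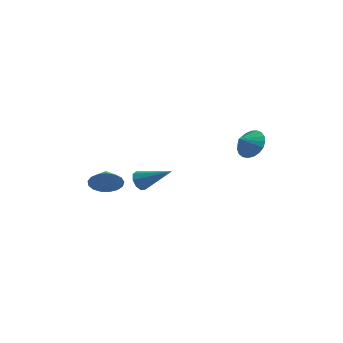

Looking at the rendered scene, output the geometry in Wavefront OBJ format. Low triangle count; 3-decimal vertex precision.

v -3.468 -1.329 -1.468
v -2.9 -1.429 -0.652
v -3.732 -0.411 -1.172
v -2.603 -1.239 -0.975
v -2.504 -1.069 -1.411
v -2.626 -0.959 -1.861
v -2.94 -0.933 -2.22
v -3.376 -0.998 -2.408
v -3.833 -1.139 -2.38
v -4.206 -1.323 -2.143
v -4.409 -1.509 -1.752
v -4.398 -1.653 -1.296
v -4.173 -1.723 -0.879
v -3.786 -1.703 -0.597
v -3.327 -1.597 -0.515
v 3.85 1.822 0.895
v 4.48 1.07 0.766
v 3.29 1.238 1.565
v 4.65 1.271 1.083
v 4.682 1.567 1.367
v 4.569 1.907 1.57
v 4.332 2.232 1.656
v 4.012 2.487 1.611
v 3.664 2.626 1.441
v 3.347 2.627 1.178
v 3.118 2.488 0.865
v 3.015 2.235 0.558
v 3.057 1.909 0.309
v 3.235 1.569 0.161
v 3.52 1.273 0.141
v 3.862 1.071 0.25
v 4.201 0.999 0.471
v -1.324 -2.132 -0.44
v -0.986 -2.243 -0.996
v 0.464 -2.188 0.66
v -1.018 -1.799 -0.921
v -1.193 -1.511 -0.621
v -1.43 -1.513 -0.236
v -1.617 -1.805 0.053
v -1.667 -2.249 0.112
v -1.557 -2.639 -0.088
v -1.338 -2.791 -0.452
v -1.112 -2.635 -0.81
f 2 1 4
f 2 4 3
f 4 1 5
f 4 5 3
f 5 1 6
f 5 6 3
f 6 1 7
f 6 7 3
f 7 1 8
f 7 8 3
f 8 1 9
f 8 9 3
f 9 1 10
f 9 10 3
f 10 1 11
f 10 11 3
f 11 1 12
f 11 12 3
f 12 1 13
f 12 13 3
f 13 1 14
f 13 14 3
f 14 1 15
f 14 15 3
f 15 1 2
f 15 2 3
f 17 16 19
f 17 19 18
f 19 16 20
f 19 20 18
f 20 16 21
f 20 21 18
f 21 16 22
f 21 22 18
f 22 16 23
f 22 23 18
f 23 16 24
f 23 24 18
f 24 16 25
f 24 25 18
f 25 16 26
f 25 26 18
f 26 16 27
f 26 27 18
f 27 16 28
f 27 28 18
f 28 16 29
f 28 29 18
f 29 16 30
f 29 30 18
f 30 16 31
f 30 31 18
f 31 16 32
f 31 32 18
f 32 16 17
f 32 17 18
f 34 33 36
f 34 36 35
f 36 33 37
f 36 37 35
f 37 33 38
f 37 38 35
f 38 33 39
f 38 39 35
f 39 33 40
f 39 40 35
f 40 33 41
f 40 41 35
f 41 33 42
f 41 42 35
f 42 33 43
f 42 43 35
f 43 33 34
f 43 34 35



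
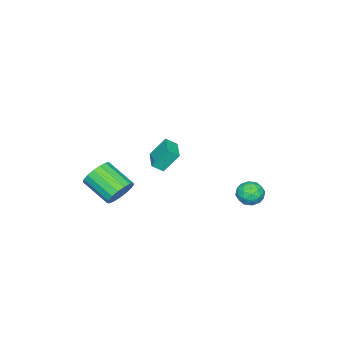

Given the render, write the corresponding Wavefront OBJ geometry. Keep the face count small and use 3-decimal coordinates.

v 3.167 0.655 2.52
v 2.641 1.363 3.746
v 4.297 1.562 2.481
v 3.771 2.27 3.707
v 3.589 0.15 2.993
v 3.063 0.858 4.219
v 4.719 1.057 2.954
v 4.193 1.765 4.18
v 3.947 -1.629 -0.724
v 4.397 -2.105 -1.506
v 4.244 -3.907 -0.497
v 3.793 -3.431 0.284
v 4.769 -1.976 -1.218
v 4.616 -3.777 -0.209
v 4.953 -1.767 -0.817
v 4.8 -3.568 0.192
v 4.906 -1.526 -0.394
v 4.753 -3.328 0.614
v 4.64 -1.31 -0.048
v 4.486 -3.111 0.961
v 4.214 -1.166 0.144
v 4.061 -2.967 1.153
v 3.728 -1.129 0.137
v 3.574 -2.93 1.145
v 3.291 -1.206 -0.068
v 3.138 -3.007 0.941
v 3.005 -1.38 -0.423
v 2.851 -3.181 0.586
v 2.934 -1.612 -0.847
v 2.781 -3.413 0.162
v 3.096 -1.847 -1.243
v 2.942 -3.648 -0.234
v 3.452 -2.033 -1.52
v 3.299 -3.834 -0.511
v 3.922 -2.126 -1.615
v 3.768 -3.927 -0.606
v -4.01 3.031 -3.379
v -3.48 2.435 -2.89
v -4.24 1.965 -4.43
v -3.71 1.369 -3.941
v -4.544 1.633 -3.61
v -4.402 2.292 -2.96
v -3.318 2.108 -4.36
v -3.176 2.767 -3.71
v -3.052 1.865 -3.496
v -3.81 1.571 -3.033
v -3.91 2.829 -4.287
v -4.668 2.535 -3.824
v -3.725 2.826 -3.042
v -3.995 1.574 -4.278
v -4.485 1.729 -4.083
v -4.174 1.378 -3.796
v -4.267 2.742 -3.084
v -3.956 2.392 -2.796
v -4.581 1.921 -3.219
v -3.764 2.008 -4.524
v -3.453 1.658 -4.236
v -3.546 3.022 -3.524
v -3.235 2.671 -3.237
v -3.139 2.479 -4.101
v -3.162 2.141 -3.111
v -3.297 1.514 -3.729
v -3.066 1.949 -3.975
v -2.983 2.336 -3.593
v -3.608 1.968 -2.839
v -3.742 1.342 -3.456
v -4.233 1.497 -3.262
v -4.15 1.884 -2.88
v -3.356 1.633 -3.195
v -3.978 3.058 -3.864
v -4.112 2.432 -4.481
v -3.57 2.516 -4.44
v -3.487 2.903 -4.058
v -4.423 2.886 -3.591
v -4.558 2.259 -4.209
v -4.737 2.064 -3.727
v -4.654 2.451 -3.345
v -4.364 2.767 -4.125
f 2 4 1
f 5 2 1
f 1 4 3
f 3 5 1
f 2 8 4
f 6 2 5
f 6 8 2
f 4 8 3
f 7 5 3
f 3 8 7
f 7 6 5
f 8 6 7
f 10 9 13
f 10 13 11
f 11 13 14
f 11 14 12
f 13 9 15
f 13 15 14
f 14 15 16
f 14 16 12
f 15 9 17
f 15 17 16
f 16 17 18
f 16 18 12
f 17 9 19
f 17 19 18
f 18 19 20
f 18 20 12
f 19 9 21
f 19 21 20
f 20 21 22
f 20 22 12
f 21 9 23
f 21 23 22
f 22 23 24
f 22 24 12
f 23 9 25
f 23 25 24
f 24 25 26
f 24 26 12
f 25 9 27
f 25 27 26
f 26 27 28
f 26 28 12
f 27 9 29
f 27 29 28
f 28 29 30
f 28 30 12
f 29 9 31
f 29 31 30
f 30 31 32
f 30 32 12
f 31 9 33
f 31 33 32
f 32 33 34
f 32 34 12
f 33 9 35
f 33 35 34
f 34 35 36
f 34 36 12
f 35 9 10
f 35 10 36
f 36 10 11
f 36 11 12
f 37 74 53
f 74 48 77
f 53 77 42
f 74 77 53
f 37 53 49
f 53 42 54
f 49 54 38
f 53 54 49
f 37 49 58
f 49 38 59
f 58 59 44
f 49 59 58
f 37 58 70
f 58 44 73
f 70 73 47
f 58 73 70
f 37 70 74
f 70 47 78
f 74 78 48
f 70 78 74
f 38 54 65
f 54 42 68
f 65 68 46
f 54 68 65
f 42 77 55
f 77 48 76
f 55 76 41
f 77 76 55
f 48 78 75
f 78 47 71
f 75 71 39
f 78 71 75
f 47 73 72
f 73 44 60
f 72 60 43
f 73 60 72
f 44 59 64
f 59 38 61
f 64 61 45
f 59 61 64
f 40 66 52
f 66 46 67
f 52 67 41
f 66 67 52
f 40 52 50
f 52 41 51
f 50 51 39
f 52 51 50
f 40 50 57
f 50 39 56
f 57 56 43
f 50 56 57
f 40 57 62
f 57 43 63
f 62 63 45
f 57 63 62
f 40 62 66
f 62 45 69
f 66 69 46
f 62 69 66
f 41 67 55
f 67 46 68
f 55 68 42
f 67 68 55
f 39 51 75
f 51 41 76
f 75 76 48
f 51 76 75
f 43 56 72
f 56 39 71
f 72 71 47
f 56 71 72
f 45 63 64
f 63 43 60
f 64 60 44
f 63 60 64
f 46 69 65
f 69 45 61
f 65 61 38
f 69 61 65



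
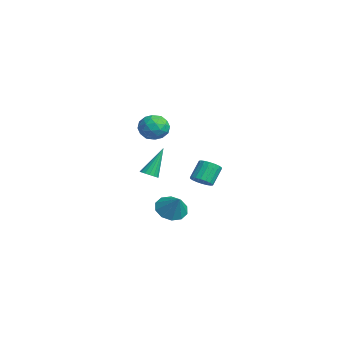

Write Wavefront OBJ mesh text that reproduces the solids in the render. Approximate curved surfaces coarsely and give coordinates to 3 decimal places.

v -2.068 1.703 -4.059
v -1.433 2.099 -4.709
v -1.092 1.877 -3.001
v -1.769 2.552 -4.473
v -2.22 2.681 -4.079
v -2.612 2.437 -3.678
v -2.796 1.913 -3.423
v -2.702 1.308 -3.41
v -2.366 0.855 -3.646
v -1.916 0.725 -4.04
v -1.523 0.97 -4.441
v -1.339 1.494 -4.696
v 2.072 0.197 4.131
v 2.669 -0.333 3.685
v 0.951 -0.547 3.515
v 1.548 -1.077 3.069
v 1.467 -1.145 3.977
v 2.16 -0.685 4.358
v 1.46 -0.195 2.842
v 2.153 0.265 3.223
v 2.291 -0.575 2.888
v 2.295 -1.162 3.59
v 1.325 0.282 3.61
v 1.329 -0.305 4.312
v 2.469 -0.003 3.962
v 1.151 -0.877 3.238
v 1.103 -0.917 3.772
v 1.454 -1.229 3.51
v 2.17 -0.209 4.358
v 2.521 -0.521 4.095
v 1.814 -0.998 4.267
v 1.099 -0.359 3.105
v 1.45 -0.671 2.842
v 2.166 0.349 3.69
v 2.517 0.037 3.428
v 1.806 0.118 2.933
v 2.598 -0.457 3.231
v 1.939 -0.894 2.869
v 1.887 -0.376 2.736
v 2.295 -0.105 2.96
v 2.6 -0.802 3.644
v 1.941 -1.239 3.282
v 1.893 -1.279 3.816
v 2.301 -1.008 4.039
v 2.378 -0.944 3.175
v 1.679 0.359 3.918
v 1.02 -0.078 3.556
v 1.319 0.128 3.161
v 1.727 0.399 3.384
v 1.681 0.014 4.331
v 1.022 -0.423 3.969
v 1.325 -0.775 4.24
v 1.733 -0.504 4.464
v 1.242 0.064 4.025
v 0.172 2.753 -1.29
v 0.498 2.323 -0.859
v 0.013 2.998 0.18
v -0.312 3.427 -0.25
v 0.706 2.544 -0.905
v 0.222 3.219 0.134
v 0.808 2.807 -1.028
v 0.324 3.481 0.011
v 0.785 3.058 -1.202
v 0.3 3.733 -0.163
v 0.64 3.25 -1.394
v 0.155 3.924 -0.355
v 0.402 3.342 -1.565
v -0.082 4.017 -0.526
v 0.119 3.318 -1.681
v -0.365 3.993 -0.642
v -0.153 3.182 -1.72
v -0.638 3.857 -0.681
v -0.362 2.961 -1.674
v -0.846 3.636 -0.635
v -0.464 2.699 -1.551
v -0.948 3.373 -0.512
v -0.44 2.447 -1.377
v -0.925 3.122 -0.338
v -0.295 2.256 -1.185
v -0.78 2.93 -0.146
v -0.058 2.163 -1.014
v -0.542 2.838 0.025
v 0.225 2.187 -0.898
v -0.259 2.862 0.141
v 0.972 -0.475 -0.15
v 1.478 -0.597 0.026
v 0.588 0.455 1.59
v 1.507 -0.363 -0.092
v 1.413 -0.155 -0.223
v 1.219 -0.021 -0.338
v 0.967 0.01 -0.41
v 0.717 -0.07 -0.422
v 0.525 -0.244 -0.372
v 0.435 -0.47 -0.271
v 0.469 -0.697 -0.143
v 0.617 -0.873 -0.016
v 0.847 -0.958 0.081
v 1.105 -0.933 0.124
v 1.333 -0.802 0.104
f 2 1 4
f 2 4 3
f 4 1 5
f 4 5 3
f 5 1 6
f 5 6 3
f 6 1 7
f 6 7 3
f 7 1 8
f 7 8 3
f 8 1 9
f 8 9 3
f 9 1 10
f 9 10 3
f 10 1 11
f 10 11 3
f 11 1 12
f 11 12 3
f 12 1 2
f 12 2 3
f 13 50 29
f 50 24 53
f 29 53 18
f 50 53 29
f 13 29 25
f 29 18 30
f 25 30 14
f 29 30 25
f 13 25 34
f 25 14 35
f 34 35 20
f 25 35 34
f 13 34 46
f 34 20 49
f 46 49 23
f 34 49 46
f 13 46 50
f 46 23 54
f 50 54 24
f 46 54 50
f 14 30 41
f 30 18 44
f 41 44 22
f 30 44 41
f 18 53 31
f 53 24 52
f 31 52 17
f 53 52 31
f 24 54 51
f 54 23 47
f 51 47 15
f 54 47 51
f 23 49 48
f 49 20 36
f 48 36 19
f 49 36 48
f 20 35 40
f 35 14 37
f 40 37 21
f 35 37 40
f 16 42 28
f 42 22 43
f 28 43 17
f 42 43 28
f 16 28 26
f 28 17 27
f 26 27 15
f 28 27 26
f 16 26 33
f 26 15 32
f 33 32 19
f 26 32 33
f 16 33 38
f 33 19 39
f 38 39 21
f 33 39 38
f 16 38 42
f 38 21 45
f 42 45 22
f 38 45 42
f 17 43 31
f 43 22 44
f 31 44 18
f 43 44 31
f 15 27 51
f 27 17 52
f 51 52 24
f 27 52 51
f 19 32 48
f 32 15 47
f 48 47 23
f 32 47 48
f 21 39 40
f 39 19 36
f 40 36 20
f 39 36 40
f 22 45 41
f 45 21 37
f 41 37 14
f 45 37 41
f 56 55 59
f 56 59 57
f 57 59 60
f 57 60 58
f 59 55 61
f 59 61 60
f 60 61 62
f 60 62 58
f 61 55 63
f 61 63 62
f 62 63 64
f 62 64 58
f 63 55 65
f 63 65 64
f 64 65 66
f 64 66 58
f 65 55 67
f 65 67 66
f 66 67 68
f 66 68 58
f 67 55 69
f 67 69 68
f 68 69 70
f 68 70 58
f 69 55 71
f 69 71 70
f 70 71 72
f 70 72 58
f 71 55 73
f 71 73 72
f 72 73 74
f 72 74 58
f 73 55 75
f 73 75 74
f 74 75 76
f 74 76 58
f 75 55 77
f 75 77 76
f 76 77 78
f 76 78 58
f 77 55 79
f 77 79 78
f 78 79 80
f 78 80 58
f 79 55 81
f 79 81 80
f 80 81 82
f 80 82 58
f 81 55 83
f 81 83 82
f 82 83 84
f 82 84 58
f 83 55 56
f 83 56 84
f 84 56 57
f 84 57 58
f 86 85 88
f 86 88 87
f 88 85 89
f 88 89 87
f 89 85 90
f 89 90 87
f 90 85 91
f 90 91 87
f 91 85 92
f 91 92 87
f 92 85 93
f 92 93 87
f 93 85 94
f 93 94 87
f 94 85 95
f 94 95 87
f 95 85 96
f 95 96 87
f 96 85 97
f 96 97 87
f 97 85 98
f 97 98 87
f 98 85 99
f 98 99 87
f 99 85 86
f 99 86 87



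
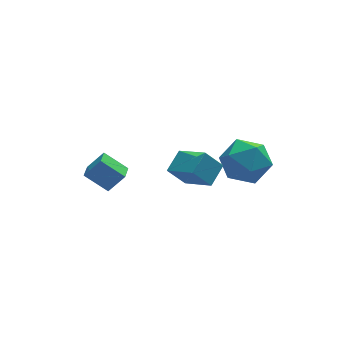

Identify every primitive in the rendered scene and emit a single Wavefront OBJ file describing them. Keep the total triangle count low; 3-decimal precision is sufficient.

v 2.277 -0.798 -0.492
v 3.33 -1.041 -0.904
v 1.53 -2.059 -1.656
v 2.583 -2.302 -2.068
v 2.302 -2.602 -0.987
v 2.763 -1.823 -0.268
v 2.097 -1.277 -2.292
v 2.558 -0.498 -1.573
v 3.219 -1.337 -2.017
v 3.345 -2.156 -1.21
v 1.515 -0.944 -1.35
v 1.641 -1.763 -0.543
v -0.772 -1.475 -1.141
v -0.071 -2.667 -0.419
v -0.078 -0.781 -0.668
v 0.623 -1.973 0.054
v -0.063 -1.587 -2.014
v 0.638 -2.779 -1.292
v 0.631 -0.893 -1.541
v 1.332 -2.085 -0.819
v -2.478 1.319 -4.493
v -3.354 1.867 -3.72
v -2.161 2.048 -4.65
v -3.037 2.596 -3.877
v -1.783 1.204 -3.623
v -2.659 1.752 -2.85
v -1.466 1.933 -3.78
v -2.342 2.481 -3.007
f 1 12 6
f 1 6 2
f 1 2 8
f 1 8 11
f 1 11 12
f 2 6 10
f 6 12 5
f 12 11 3
f 11 8 7
f 8 2 9
f 4 10 5
f 4 5 3
f 4 3 7
f 4 7 9
f 4 9 10
f 5 10 6
f 3 5 12
f 7 3 11
f 9 7 8
f 10 9 2
f 14 16 13
f 17 14 13
f 13 16 15
f 15 17 13
f 14 20 16
f 18 14 17
f 18 20 14
f 16 20 15
f 19 17 15
f 15 20 19
f 19 18 17
f 20 18 19
f 22 24 21
f 25 22 21
f 21 24 23
f 23 25 21
f 22 28 24
f 26 22 25
f 26 28 22
f 24 28 23
f 27 25 23
f 23 28 27
f 27 26 25
f 28 26 27



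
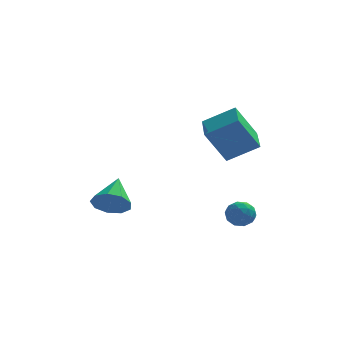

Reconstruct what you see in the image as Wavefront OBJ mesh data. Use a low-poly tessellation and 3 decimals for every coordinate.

v 3.93 2.605 -3.226
v 4.443 2.038 -3.153
v 3.477 2.062 -4.247
v 3.99 1.495 -4.174
v 3.417 1.563 -3.667
v 3.697 1.898 -3.036
v 4.223 2.202 -4.364
v 4.503 2.537 -3.733
v 4.624 1.789 -3.856
v 4.126 1.394 -3.425
v 3.794 2.706 -3.975
v 3.296 2.311 -3.544
v 4.226 2.369 -3.1
v 3.694 1.731 -4.3
v 3.357 1.771 -4.002
v 3.659 1.438 -3.959
v 3.788 2.287 -3.031
v 4.089 1.954 -2.988
v 3.487 1.675 -3.29
v 3.831 2.146 -4.412
v 4.132 1.813 -4.369
v 4.261 2.662 -3.441
v 4.563 2.329 -3.398
v 4.433 2.425 -4.11
v 4.634 1.89 -3.47
v 4.368 1.571 -4.07
v 4.505 1.986 -4.182
v 4.669 2.183 -3.811
v 4.341 1.658 -3.217
v 4.075 1.339 -3.817
v 3.739 1.378 -3.519
v 3.903 1.575 -3.148
v 4.448 1.511 -3.63
v 3.845 2.761 -3.583
v 3.579 2.442 -4.183
v 4.017 2.525 -4.252
v 4.181 2.722 -3.881
v 3.552 2.529 -3.33
v 3.286 2.21 -3.93
v 3.251 1.917 -3.589
v 3.415 2.114 -3.218
v 3.472 2.589 -3.77
v 3.275 2.738 -0.642
v 2.279 2.406 1.072
v 3.076 4.542 -0.408
v 2.08 4.21 1.306
v 4.8 2.79 0.254
v 3.804 2.458 1.968
v 4.601 4.594 0.488
v 3.605 4.262 2.202
v -1.887 1.538 -3.022
v -1.346 1.051 -2.381
v -1.693 3.102 -1.998
v -0.959 1.312 -2.853
v -1.006 1.678 -3.404
v -1.466 1.979 -3.776
v -2.122 2.074 -3.796
v -2.669 1.917 -3.454
v -2.849 1.583 -2.909
v -2.58 1.228 -2.418
v -1.986 1.018 -2.21
f 1 38 17
f 38 12 41
f 17 41 6
f 38 41 17
f 1 17 13
f 17 6 18
f 13 18 2
f 17 18 13
f 1 13 22
f 13 2 23
f 22 23 8
f 13 23 22
f 1 22 34
f 22 8 37
f 34 37 11
f 22 37 34
f 1 34 38
f 34 11 42
f 38 42 12
f 34 42 38
f 2 18 29
f 18 6 32
f 29 32 10
f 18 32 29
f 6 41 19
f 41 12 40
f 19 40 5
f 41 40 19
f 12 42 39
f 42 11 35
f 39 35 3
f 42 35 39
f 11 37 36
f 37 8 24
f 36 24 7
f 37 24 36
f 8 23 28
f 23 2 25
f 28 25 9
f 23 25 28
f 4 30 16
f 30 10 31
f 16 31 5
f 30 31 16
f 4 16 14
f 16 5 15
f 14 15 3
f 16 15 14
f 4 14 21
f 14 3 20
f 21 20 7
f 14 20 21
f 4 21 26
f 21 7 27
f 26 27 9
f 21 27 26
f 4 26 30
f 26 9 33
f 30 33 10
f 26 33 30
f 5 31 19
f 31 10 32
f 19 32 6
f 31 32 19
f 3 15 39
f 15 5 40
f 39 40 12
f 15 40 39
f 7 20 36
f 20 3 35
f 36 35 11
f 20 35 36
f 9 27 28
f 27 7 24
f 28 24 8
f 27 24 28
f 10 33 29
f 33 9 25
f 29 25 2
f 33 25 29
f 44 46 43
f 47 44 43
f 43 46 45
f 45 47 43
f 44 50 46
f 48 44 47
f 48 50 44
f 46 50 45
f 49 47 45
f 45 50 49
f 49 48 47
f 50 48 49
f 52 51 54
f 52 54 53
f 54 51 55
f 54 55 53
f 55 51 56
f 55 56 53
f 56 51 57
f 56 57 53
f 57 51 58
f 57 58 53
f 58 51 59
f 58 59 53
f 59 51 60
f 59 60 53
f 60 51 61
f 60 61 53
f 61 51 52
f 61 52 53



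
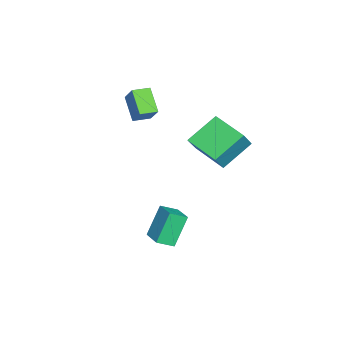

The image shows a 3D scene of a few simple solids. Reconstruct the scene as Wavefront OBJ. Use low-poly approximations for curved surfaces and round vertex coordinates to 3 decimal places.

v -1.479 -0.803 0.844
v -2.341 -1.407 1.783
v -2.008 -0.113 0.803
v -2.869 -0.717 1.742
v -0.871 -0.283 1.738
v -1.732 -0.887 2.677
v -1.399 0.407 1.697
v -2.261 -0.197 2.636
v 3.435 1.228 -2.941
v 2.697 1.615 -1.529
v 3.066 1.917 -3.323
v 2.327 2.304 -1.911
v 4.393 1.916 -2.629
v 3.654 2.303 -1.217
v 4.023 2.605 -3.011
v 3.285 2.992 -1.599
v -0.678 3.554 1.838
v 0.006 3.362 2.742
v 0.262 5.011 1.436
v 0.946 4.819 2.34
v 0.394 2.581 0.82
v 1.078 2.389 1.724
v 1.334 4.038 0.418
v 2.018 3.846 1.322
f 2 4 1
f 5 2 1
f 1 4 3
f 3 5 1
f 2 8 4
f 6 2 5
f 6 8 2
f 4 8 3
f 7 5 3
f 3 8 7
f 7 6 5
f 8 6 7
f 10 12 9
f 13 10 9
f 9 12 11
f 11 13 9
f 10 16 12
f 14 10 13
f 14 16 10
f 12 16 11
f 15 13 11
f 11 16 15
f 15 14 13
f 16 14 15
f 18 20 17
f 21 18 17
f 17 20 19
f 19 21 17
f 18 24 20
f 22 18 21
f 22 24 18
f 20 24 19
f 23 21 19
f 19 24 23
f 23 22 21
f 24 22 23



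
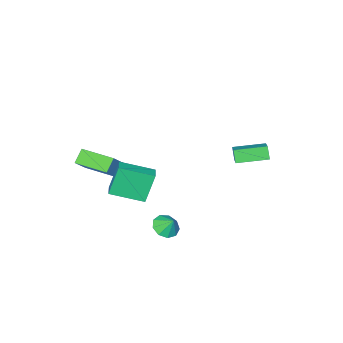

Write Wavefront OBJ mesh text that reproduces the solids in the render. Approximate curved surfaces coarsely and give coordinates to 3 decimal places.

v 2.467 -0.461 -1.851
v 1.715 -0.376 0.086
v 3.176 0.289 -1.609
v 2.424 0.374 0.329
v 3.896 -2.014 -1.229
v 3.144 -1.929 0.709
v 4.605 -1.264 -0.986
v 3.853 -1.179 0.951
v 3.453 2.308 -2.447
v 4.255 2.069 -2.248
v 3.427 2.912 -1.613
v 4.267 2.545 -2.593
v 3.898 2.911 -2.87
v 3.321 2.994 -2.948
v 2.806 2.757 -2.792
v 2.594 2.309 -2.475
v 2.784 1.861 -2.144
v 3.287 1.622 -1.955
v 3.868 1.704 -1.996
v 2.661 -4.84 -0.43
v 3.782 -4.467 0.806
v 2.026 -2.765 -0.481
v 3.147 -2.392 0.756
v 3.413 -4.628 -1.176
v 4.534 -4.255 0.061
v 2.778 -2.553 -1.226
v 3.899 -2.18 0.01
v -5.071 2.195 -0.884
v -5.3 1.776 -0.063
v -4.087 3.244 -0.075
v -4.316 2.825 0.746
v -3.524 0.915 -1.106
v -3.753 0.496 -0.285
v -2.54 1.964 -0.297
v -2.769 1.545 0.524
f 2 4 1
f 5 2 1
f 1 4 3
f 3 5 1
f 2 8 4
f 6 2 5
f 6 8 2
f 4 8 3
f 7 5 3
f 3 8 7
f 7 6 5
f 8 6 7
f 10 9 12
f 10 12 11
f 12 9 13
f 12 13 11
f 13 9 14
f 13 14 11
f 14 9 15
f 14 15 11
f 15 9 16
f 15 16 11
f 16 9 17
f 16 17 11
f 17 9 18
f 17 18 11
f 18 9 19
f 18 19 11
f 19 9 10
f 19 10 11
f 21 23 20
f 24 21 20
f 20 23 22
f 22 24 20
f 21 27 23
f 25 21 24
f 25 27 21
f 23 27 22
f 26 24 22
f 22 27 26
f 26 25 24
f 27 25 26
f 29 31 28
f 32 29 28
f 28 31 30
f 30 32 28
f 29 35 31
f 33 29 32
f 33 35 29
f 31 35 30
f 34 32 30
f 30 35 34
f 34 33 32
f 35 33 34



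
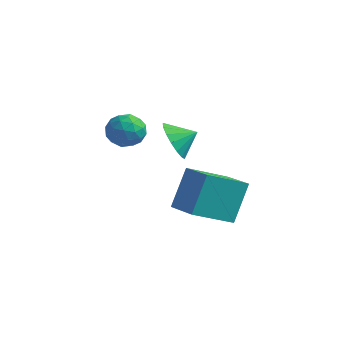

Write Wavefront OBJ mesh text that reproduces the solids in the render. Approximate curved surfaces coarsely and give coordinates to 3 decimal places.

v -2.281 -0.372 1.337
v -1.536 -0.003 1.213
v -1.664 -1.397 1.987
v -0.919 -1.028 1.863
v -1.476 -0.683 2.39
v -1.857 -0.05 1.988
v -1.343 -1.35 1.212
v -1.724 -0.717 0.81
v -0.956 -0.608 1.135
v -1.038 -0.195 1.863
v -2.162 -1.205 1.337
v -2.244 -0.792 2.065
v -1.962 -0.098 1.218
v -1.238 -1.302 1.982
v -1.565 -1.1 2.292
v -1.127 -0.883 2.219
v -2.151 -0.125 1.674
v -1.713 0.092 1.601
v -1.678 -0.308 2.293
v -1.487 -1.492 1.599
v -1.049 -1.275 1.526
v -2.073 -0.517 0.981
v -1.635 -0.3 0.908
v -1.522 -1.092 0.907
v -1.183 -0.236 1.099
v -0.821 -0.838 1.481
v -1.07 -1.028 1.098
v -1.294 -0.656 0.862
v -1.232 0.007 1.527
v -0.87 -0.596 1.909
v -1.197 -0.393 2.219
v -1.421 -0.021 1.983
v -0.891 -0.349 1.481
v -2.33 -0.804 1.291
v -1.968 -1.407 1.673
v -1.779 -1.379 1.217
v -2.003 -1.007 0.981
v -2.379 -0.562 1.719
v -2.017 -1.164 2.101
v -1.906 -0.744 2.338
v -2.13 -0.372 2.102
v -2.309 -1.051 1.719
v -1.904 2.807 -0.601
v -1.278 2.659 -1.366
v -1.196 3.413 -0.139
v -1.527 3.047 -1.495
v -1.862 3.38 -1.419
v -2.207 3.581 -1.155
v -2.482 3.606 -0.765
v -2.625 3.447 -0.337
v -2.603 3.141 0.031
v -2.42 2.759 0.254
v -2.12 2.388 0.281
v -1.769 2.112 0.106
v -1.45 1.996 -0.23
v -1.234 2.065 -0.652
v -1.172 2.305 -1.062
v -0.759 1.035 -3.161
v -0.764 2.053 -1.439
v 0.132 2.616 -4.093
v 0.127 3.634 -2.371
v 0.653 0.446 -2.809
v 0.648 1.464 -1.087
v 1.544 2.027 -3.741
v 1.539 3.045 -2.019
f 1 38 17
f 38 12 41
f 17 41 6
f 38 41 17
f 1 17 13
f 17 6 18
f 13 18 2
f 17 18 13
f 1 13 22
f 13 2 23
f 22 23 8
f 13 23 22
f 1 22 34
f 22 8 37
f 34 37 11
f 22 37 34
f 1 34 38
f 34 11 42
f 38 42 12
f 34 42 38
f 2 18 29
f 18 6 32
f 29 32 10
f 18 32 29
f 6 41 19
f 41 12 40
f 19 40 5
f 41 40 19
f 12 42 39
f 42 11 35
f 39 35 3
f 42 35 39
f 11 37 36
f 37 8 24
f 36 24 7
f 37 24 36
f 8 23 28
f 23 2 25
f 28 25 9
f 23 25 28
f 4 30 16
f 30 10 31
f 16 31 5
f 30 31 16
f 4 16 14
f 16 5 15
f 14 15 3
f 16 15 14
f 4 14 21
f 14 3 20
f 21 20 7
f 14 20 21
f 4 21 26
f 21 7 27
f 26 27 9
f 21 27 26
f 4 26 30
f 26 9 33
f 30 33 10
f 26 33 30
f 5 31 19
f 31 10 32
f 19 32 6
f 31 32 19
f 3 15 39
f 15 5 40
f 39 40 12
f 15 40 39
f 7 20 36
f 20 3 35
f 36 35 11
f 20 35 36
f 9 27 28
f 27 7 24
f 28 24 8
f 27 24 28
f 10 33 29
f 33 9 25
f 29 25 2
f 33 25 29
f 44 43 46
f 44 46 45
f 46 43 47
f 46 47 45
f 47 43 48
f 47 48 45
f 48 43 49
f 48 49 45
f 49 43 50
f 49 50 45
f 50 43 51
f 50 51 45
f 51 43 52
f 51 52 45
f 52 43 53
f 52 53 45
f 53 43 54
f 53 54 45
f 54 43 55
f 54 55 45
f 55 43 56
f 55 56 45
f 56 43 57
f 56 57 45
f 57 43 44
f 57 44 45
f 59 61 58
f 62 59 58
f 58 61 60
f 60 62 58
f 59 65 61
f 63 59 62
f 63 65 59
f 61 65 60
f 64 62 60
f 60 65 64
f 64 63 62
f 65 63 64



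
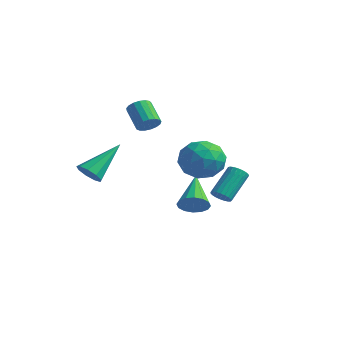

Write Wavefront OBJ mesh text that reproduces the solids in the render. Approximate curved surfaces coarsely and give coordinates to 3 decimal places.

v -2.042 -4.486 -1.482
v -1.673 -4.873 -1.046
v -1.898 -2.794 -0.098
v -1.386 -4.651 -1.348
v -1.406 -4.352 -1.712
v -1.723 -4.115 -1.968
v -2.19 -4.052 -1.997
v -2.588 -4.191 -1.785
v -2.73 -4.469 -1.431
v -2.55 -4.754 -1.1
v -2.133 -4.914 -0.949
v -0.513 -2.385 1.297
v -0.224 -1.909 1.457
v -1.157 -1.618 2.283
v -1.447 -2.095 2.123
v -0.383 -1.822 1.246
v -1.317 -1.532 2.072
v -0.572 -1.865 1.048
v -1.506 -1.575 1.874
v -0.747 -2.027 0.906
v -1.681 -1.736 1.732
v -0.869 -2.271 0.854
v -1.803 -1.98 1.68
v -0.91 -2.541 0.903
v -1.843 -2.25 1.729
v -0.859 -2.775 1.043
v -1.793 -2.485 1.869
v -0.729 -2.92 1.241
v -1.663 -2.63 2.067
v -0.55 -2.943 1.452
v -1.484 -2.653 2.277
v -0.362 -2.838 1.627
v -1.296 -2.547 2.453
v -0.209 -2.629 1.727
v -1.143 -2.338 2.553
v -0.125 -2.364 1.728
v -1.059 -2.074 2.554
v -0.131 -2.104 1.631
v -1.065 -1.814 2.456
v 2.234 -1.934 -0.24
v 3.075 -1.577 0.342
v 2.785 -3.583 -0.022
v 3.626 -3.226 0.56
v 2.621 -3.153 0.958
v 2.281 -2.134 0.824
v 3.579 -3.026 -0.504
v 3.239 -2.007 -0.638
v 3.906 -2.252 0.179
v 3.314 -2.33 1.082
v 2.546 -2.83 -0.762
v 1.954 -2.908 0.141
v 2.606 -1.611 0.032
v 3.254 -3.549 0.288
v 2.663 -3.506 0.522
v 3.157 -3.296 0.864
v 2.14 -1.938 0.315
v 2.634 -1.728 0.657
v 2.367 -2.654 1.019
v 3.226 -3.432 -0.337
v 3.72 -3.222 0.005
v 2.703 -1.864 -0.544
v 3.197 -1.654 -0.202
v 3.493 -2.506 -0.699
v 3.589 -1.797 0.278
v 3.913 -2.767 0.406
v 3.885 -2.649 -0.219
v 3.685 -2.05 -0.298
v 3.241 -1.843 0.809
v 3.565 -2.813 0.937
v 2.974 -2.77 1.171
v 2.774 -2.171 1.092
v 3.73 -2.24 0.713
v 2.295 -2.347 -0.617
v 2.619 -3.317 -0.489
v 3.086 -2.989 -0.772
v 2.886 -2.39 -0.851
v 1.947 -2.393 -0.086
v 2.271 -3.363 0.042
v 2.175 -3.11 0.618
v 1.975 -2.511 0.539
v 2.13 -2.92 -0.393
v -0.177 0.005 -4.032
v 0.16 -0.271 -3.409
v -1.323 1.275 -2.848
v 0.383 0.033 -3.52
v 0.457 0.33 -3.767
v 0.36 0.54 -4.085
v 0.12 0.606 -4.39
v -0.2 0.512 -4.598
v -0.514 0.282 -4.655
v -0.738 -0.023 -4.544
v -0.811 -0.32 -4.297
v -0.715 -0.53 -3.978
v -0.474 -0.596 -3.674
v -0.154 -0.502 -3.466
v 3.294 -1.806 -2.083
v 3.782 -1.709 -2.128
v 3.654 -0.537 -1.003
v 3.166 -0.634 -0.957
v 3.7 -1.582 -2.27
v 3.572 -0.41 -1.145
v 3.547 -1.493 -2.38
v 3.419 -0.321 -1.255
v 3.35 -1.459 -2.438
v 3.222 -0.287 -1.313
v 3.144 -1.485 -2.435
v 3.016 -0.312 -1.31
v 2.964 -1.566 -2.371
v 2.835 -0.393 -1.246
v 2.84 -1.689 -2.257
v 2.712 -0.516 -1.132
v 2.796 -1.832 -2.113
v 2.668 -0.659 -0.988
v 2.837 -1.97 -1.963
v 2.709 -0.798 -0.838
v 2.957 -2.081 -1.835
v 2.829 -0.908 -0.71
v 3.136 -2.144 -1.749
v 3.008 -0.971 -0.624
v 3.342 -2.148 -1.721
v 3.214 -0.976 -0.596
v 3.54 -2.093 -1.755
v 3.412 -0.921 -0.63
v 3.695 -1.989 -1.846
v 3.567 -0.817 -0.721
v 3.781 -1.853 -1.978
v 3.653 -0.681 -0.853
f 2 1 4
f 2 4 3
f 4 1 5
f 4 5 3
f 5 1 6
f 5 6 3
f 6 1 7
f 6 7 3
f 7 1 8
f 7 8 3
f 8 1 9
f 8 9 3
f 9 1 10
f 9 10 3
f 10 1 11
f 10 11 3
f 11 1 2
f 11 2 3
f 13 12 16
f 13 16 14
f 14 16 17
f 14 17 15
f 16 12 18
f 16 18 17
f 17 18 19
f 17 19 15
f 18 12 20
f 18 20 19
f 19 20 21
f 19 21 15
f 20 12 22
f 20 22 21
f 21 22 23
f 21 23 15
f 22 12 24
f 22 24 23
f 23 24 25
f 23 25 15
f 24 12 26
f 24 26 25
f 25 26 27
f 25 27 15
f 26 12 28
f 26 28 27
f 27 28 29
f 27 29 15
f 28 12 30
f 28 30 29
f 29 30 31
f 29 31 15
f 30 12 32
f 30 32 31
f 31 32 33
f 31 33 15
f 32 12 34
f 32 34 33
f 33 34 35
f 33 35 15
f 34 12 36
f 34 36 35
f 35 36 37
f 35 37 15
f 36 12 38
f 36 38 37
f 37 38 39
f 37 39 15
f 38 12 13
f 38 13 39
f 39 13 14
f 39 14 15
f 40 77 56
f 77 51 80
f 56 80 45
f 77 80 56
f 40 56 52
f 56 45 57
f 52 57 41
f 56 57 52
f 40 52 61
f 52 41 62
f 61 62 47
f 52 62 61
f 40 61 73
f 61 47 76
f 73 76 50
f 61 76 73
f 40 73 77
f 73 50 81
f 77 81 51
f 73 81 77
f 41 57 68
f 57 45 71
f 68 71 49
f 57 71 68
f 45 80 58
f 80 51 79
f 58 79 44
f 80 79 58
f 51 81 78
f 81 50 74
f 78 74 42
f 81 74 78
f 50 76 75
f 76 47 63
f 75 63 46
f 76 63 75
f 47 62 67
f 62 41 64
f 67 64 48
f 62 64 67
f 43 69 55
f 69 49 70
f 55 70 44
f 69 70 55
f 43 55 53
f 55 44 54
f 53 54 42
f 55 54 53
f 43 53 60
f 53 42 59
f 60 59 46
f 53 59 60
f 43 60 65
f 60 46 66
f 65 66 48
f 60 66 65
f 43 65 69
f 65 48 72
f 69 72 49
f 65 72 69
f 44 70 58
f 70 49 71
f 58 71 45
f 70 71 58
f 42 54 78
f 54 44 79
f 78 79 51
f 54 79 78
f 46 59 75
f 59 42 74
f 75 74 50
f 59 74 75
f 48 66 67
f 66 46 63
f 67 63 47
f 66 63 67
f 49 72 68
f 72 48 64
f 68 64 41
f 72 64 68
f 83 82 85
f 83 85 84
f 85 82 86
f 85 86 84
f 86 82 87
f 86 87 84
f 87 82 88
f 87 88 84
f 88 82 89
f 88 89 84
f 89 82 90
f 89 90 84
f 90 82 91
f 90 91 84
f 91 82 92
f 91 92 84
f 92 82 93
f 92 93 84
f 93 82 94
f 93 94 84
f 94 82 95
f 94 95 84
f 95 82 83
f 95 83 84
f 97 96 100
f 97 100 98
f 98 100 101
f 98 101 99
f 100 96 102
f 100 102 101
f 101 102 103
f 101 103 99
f 102 96 104
f 102 104 103
f 103 104 105
f 103 105 99
f 104 96 106
f 104 106 105
f 105 106 107
f 105 107 99
f 106 96 108
f 106 108 107
f 107 108 109
f 107 109 99
f 108 96 110
f 108 110 109
f 109 110 111
f 109 111 99
f 110 96 112
f 110 112 111
f 111 112 113
f 111 113 99
f 112 96 114
f 112 114 113
f 113 114 115
f 113 115 99
f 114 96 116
f 114 116 115
f 115 116 117
f 115 117 99
f 116 96 118
f 116 118 117
f 117 118 119
f 117 119 99
f 118 96 120
f 118 120 119
f 119 120 121
f 119 121 99
f 120 96 122
f 120 122 121
f 121 122 123
f 121 123 99
f 122 96 124
f 122 124 123
f 123 124 125
f 123 125 99
f 124 96 126
f 124 126 125
f 125 126 127
f 125 127 99
f 126 96 97
f 126 97 127
f 127 97 98
f 127 98 99

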